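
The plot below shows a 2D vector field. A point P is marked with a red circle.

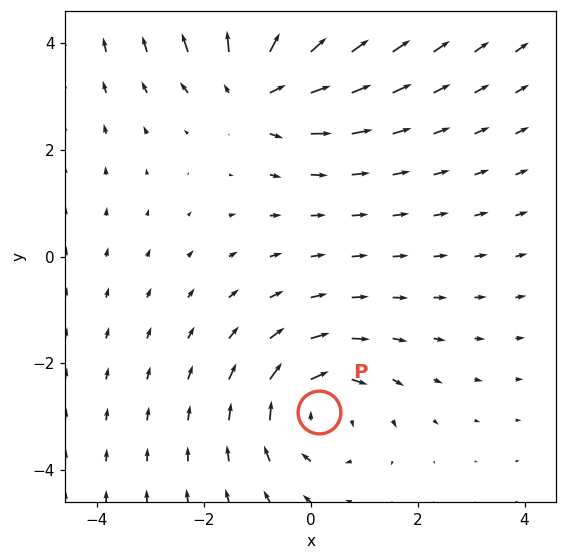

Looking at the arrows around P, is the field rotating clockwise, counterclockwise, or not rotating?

Near P at (0.2, -2.9) the arrows circulate clockwise. The curl (z-component) there is about -3; negative curl means clockwise rotation.

clockwise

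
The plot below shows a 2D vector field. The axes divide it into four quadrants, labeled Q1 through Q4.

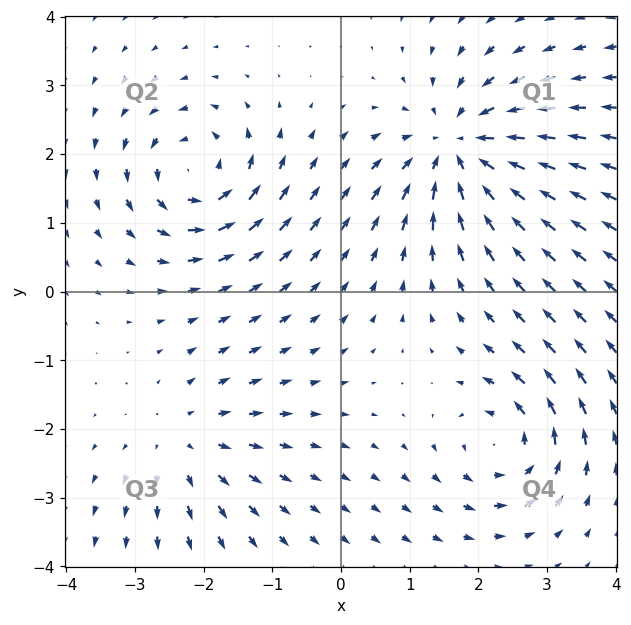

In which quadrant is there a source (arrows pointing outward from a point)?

Q3

The source sits at approximately (-2.3, -2.2), which lies in quadrant Q3. The divergence there is about +3, positive as expected for a source.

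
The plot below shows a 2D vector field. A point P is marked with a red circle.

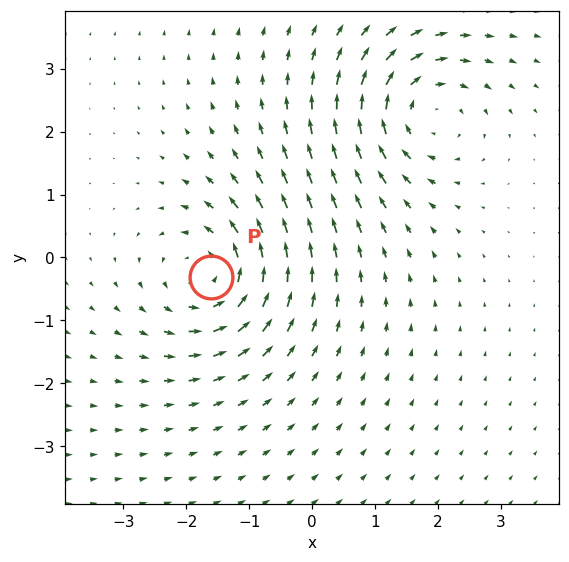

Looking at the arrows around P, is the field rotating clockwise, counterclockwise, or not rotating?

counterclockwise

Near P at (-1.6, -0.3) the arrows circulate counterclockwise. The curl (z-component) there is about +4; positive curl means counterclockwise rotation.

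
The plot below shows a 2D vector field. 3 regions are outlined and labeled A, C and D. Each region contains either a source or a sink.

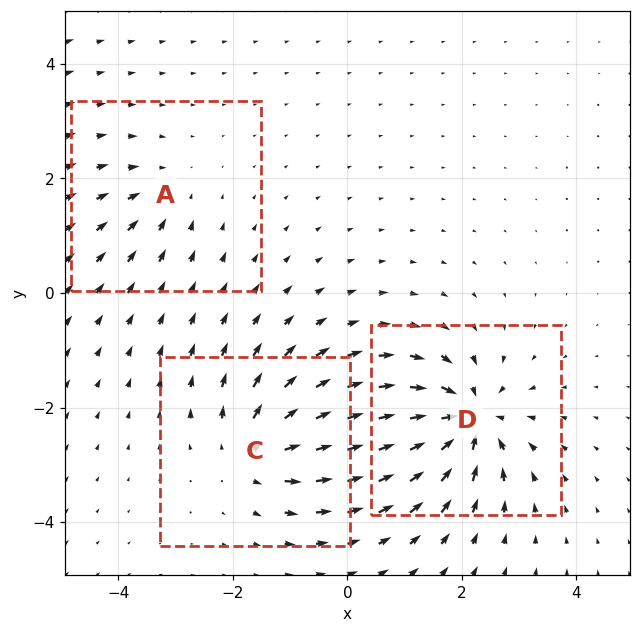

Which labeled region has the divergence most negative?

D

Divergence at each region's feature centre — A: about -3, C: about +4, D: about -6. Region D is most negative.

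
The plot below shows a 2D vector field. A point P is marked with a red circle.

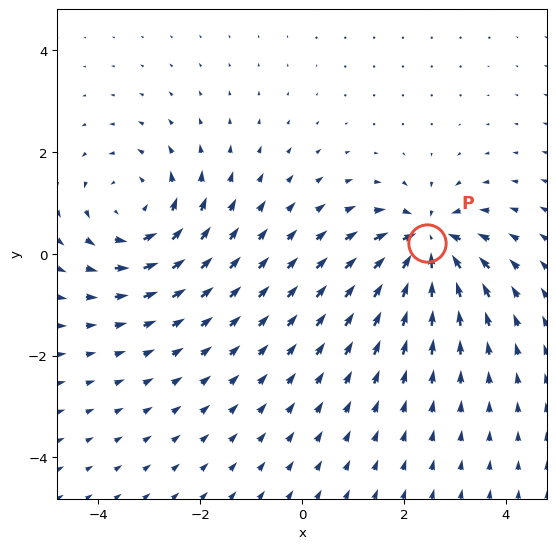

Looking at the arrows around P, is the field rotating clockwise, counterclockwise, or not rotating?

not rotating

Near P at (2.5, 0.2) the arrows show no circulation. The curl there is ≈0.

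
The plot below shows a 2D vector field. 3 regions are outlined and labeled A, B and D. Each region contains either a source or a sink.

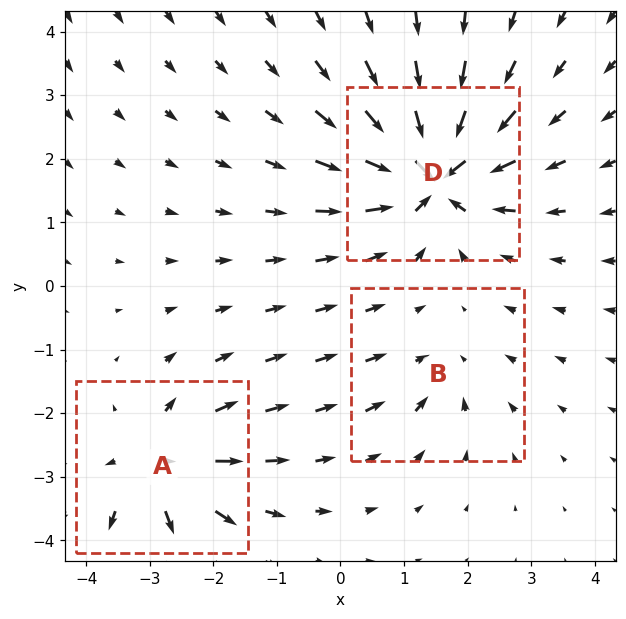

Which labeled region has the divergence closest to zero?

Divergence at each region's feature centre — A: about +4, B: about -2, D: about -7. Region B is closest to zero.

B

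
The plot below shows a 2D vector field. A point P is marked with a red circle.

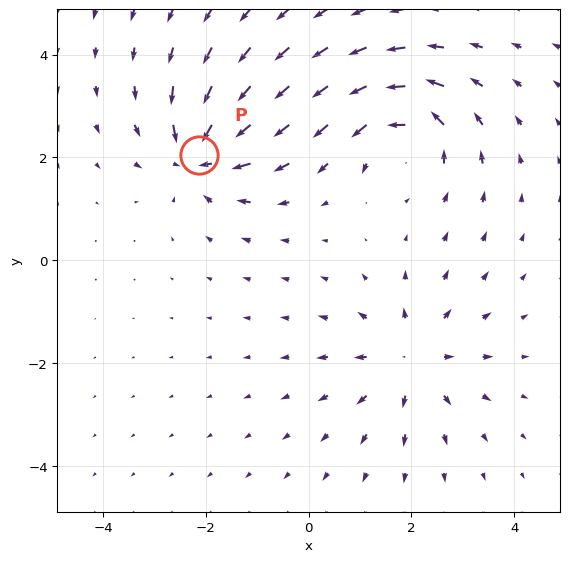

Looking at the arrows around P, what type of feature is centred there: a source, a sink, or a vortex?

sink

At P (-2.1, 2.0) the arrows converge inward. Divergence about -5, curl ≈0 — negative divergence with near-zero curl is a sink.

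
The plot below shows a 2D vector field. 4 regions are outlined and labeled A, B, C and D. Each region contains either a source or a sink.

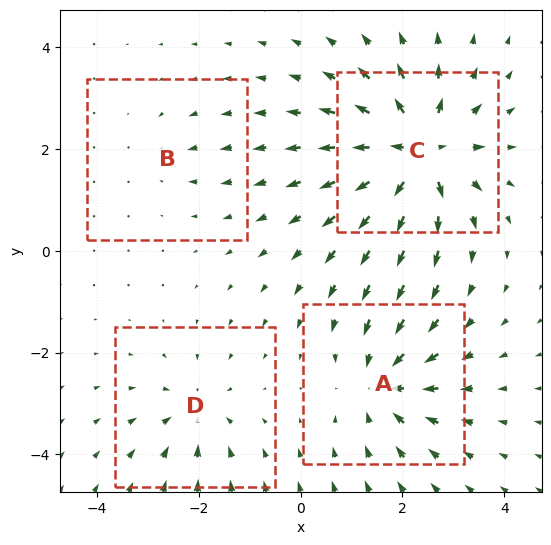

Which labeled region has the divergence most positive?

C

Divergence at each region's feature centre — A: about -5, B: about -2, C: about +8, D: about -4. Region C is most positive.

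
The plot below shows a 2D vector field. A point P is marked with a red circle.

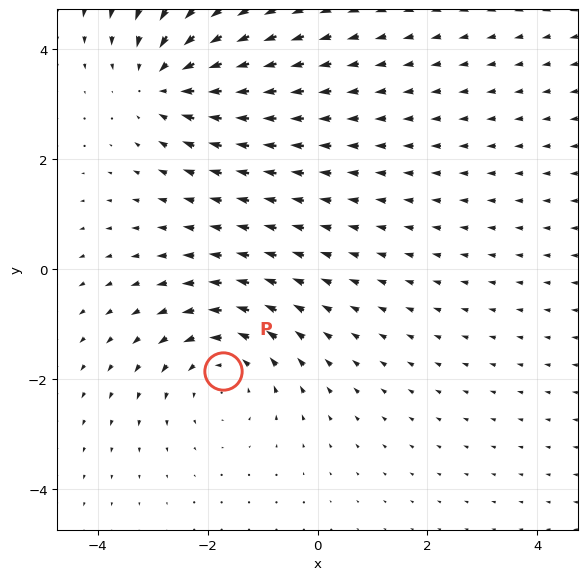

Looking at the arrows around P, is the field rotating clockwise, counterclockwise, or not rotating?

Near P at (-1.7, -1.8) the arrows circulate counterclockwise. The curl (z-component) there is about +3; positive curl means counterclockwise rotation.

counterclockwise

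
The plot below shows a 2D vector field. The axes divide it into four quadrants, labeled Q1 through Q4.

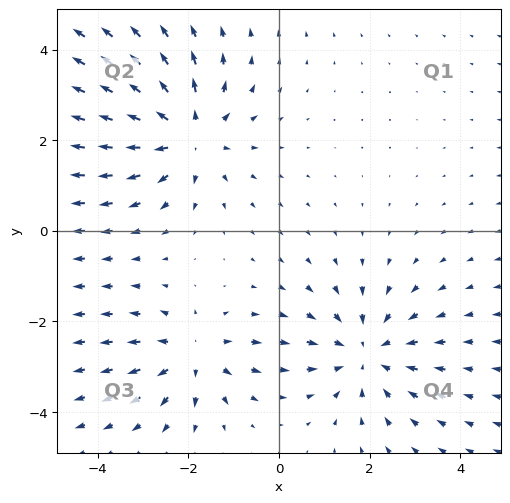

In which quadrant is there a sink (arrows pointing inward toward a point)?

The sink sits at approximately (1.9, -2.7), which lies in quadrant Q4. The divergence there is about -3, negative as expected for a sink.

Q4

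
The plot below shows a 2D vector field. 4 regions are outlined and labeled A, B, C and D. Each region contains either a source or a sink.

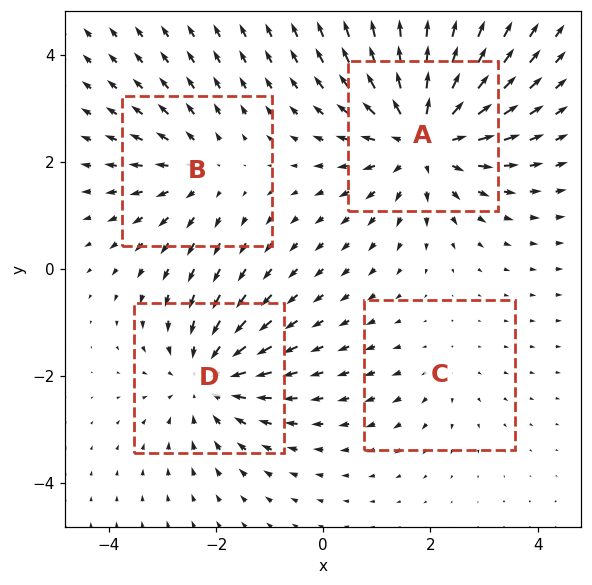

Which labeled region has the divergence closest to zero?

Divergence at each region's feature centre — A: about +6, B: about +3, C: about +2, D: about -4. Region C is closest to zero.

C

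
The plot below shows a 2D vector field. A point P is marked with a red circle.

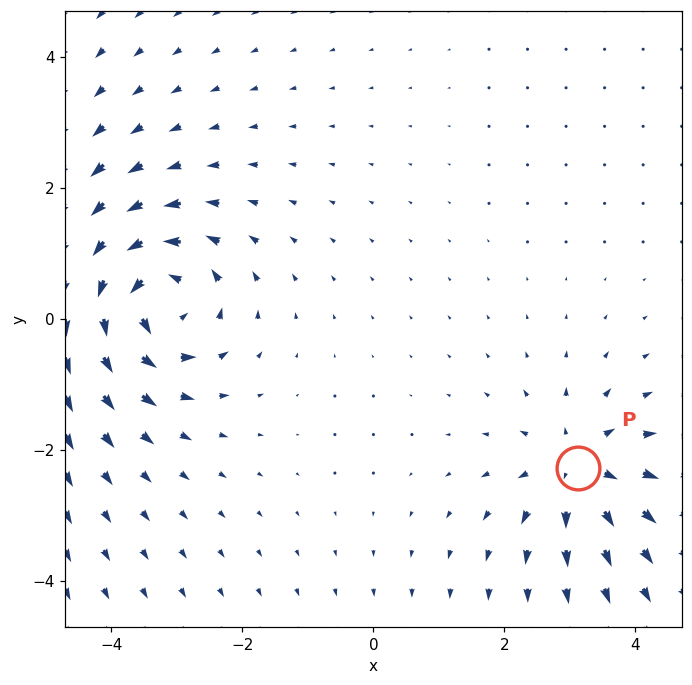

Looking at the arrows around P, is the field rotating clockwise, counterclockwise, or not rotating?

not rotating

Near P at (3.1, -2.3) the arrows show no circulation. The curl there is ≈0.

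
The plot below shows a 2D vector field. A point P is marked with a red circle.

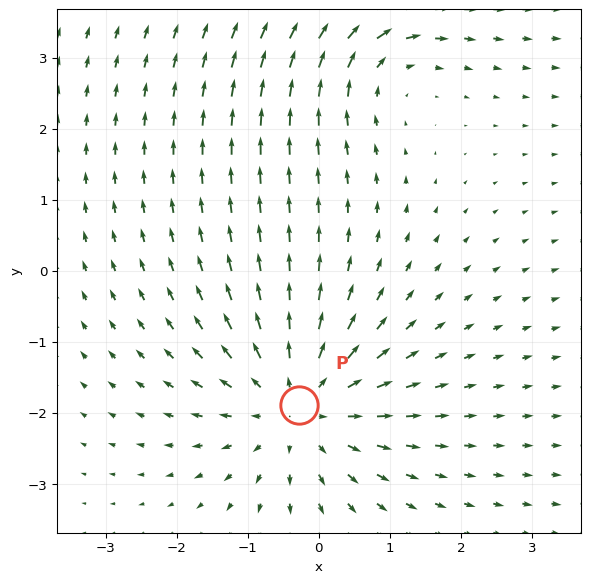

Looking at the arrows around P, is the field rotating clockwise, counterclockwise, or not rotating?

Near P at (-0.3, -1.9) the arrows show no circulation. The curl there is ≈0.

not rotating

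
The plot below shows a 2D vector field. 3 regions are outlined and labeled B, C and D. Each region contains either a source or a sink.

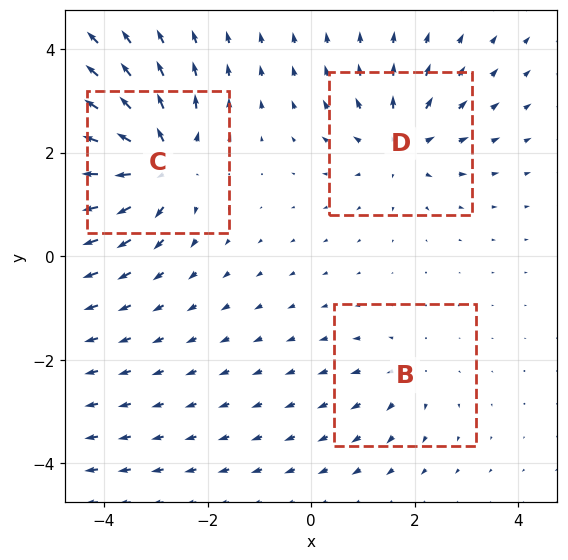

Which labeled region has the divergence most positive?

C

Divergence at each region's feature centre — B: about +2, C: about +5, D: about +4. Region C is most positive.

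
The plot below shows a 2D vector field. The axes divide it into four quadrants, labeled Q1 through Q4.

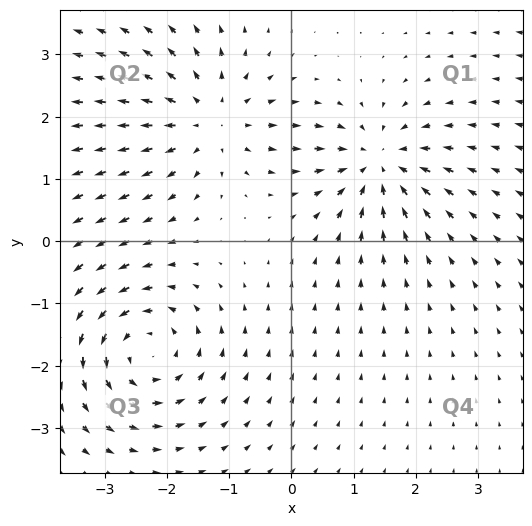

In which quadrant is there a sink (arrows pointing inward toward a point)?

Q1

The sink sits at approximately (1.4, 1.2), which lies in quadrant Q1. The divergence there is about -6, negative as expected for a sink.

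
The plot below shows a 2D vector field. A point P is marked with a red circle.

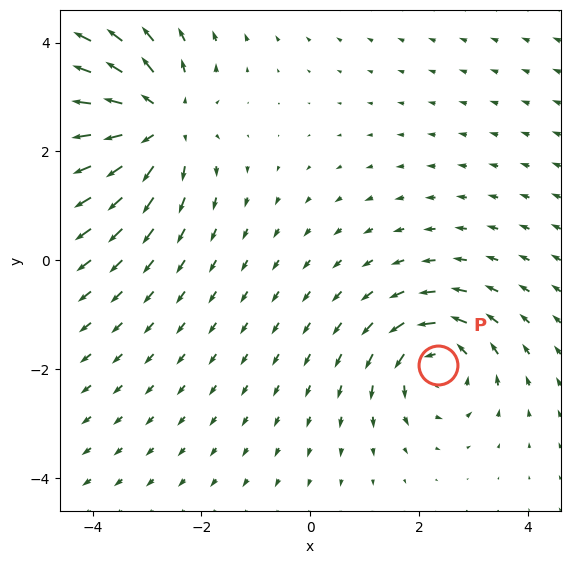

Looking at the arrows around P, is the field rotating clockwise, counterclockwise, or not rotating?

Near P at (2.3, -1.9) the arrows circulate counterclockwise. The curl (z-component) there is about +4; positive curl means counterclockwise rotation.

counterclockwise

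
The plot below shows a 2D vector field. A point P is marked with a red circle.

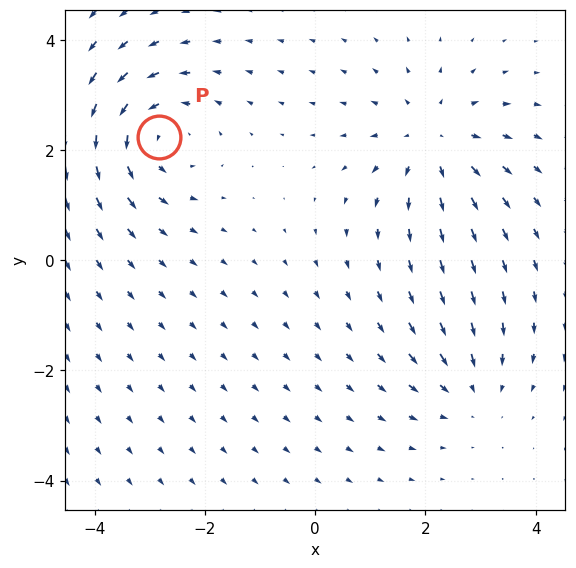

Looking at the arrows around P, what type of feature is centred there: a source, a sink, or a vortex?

At P (-2.8, 2.2) the arrows circulate counterclockwise. Divergence ≈0, curl about +4 — near-zero divergence with nonzero curl is a vortex.

vortex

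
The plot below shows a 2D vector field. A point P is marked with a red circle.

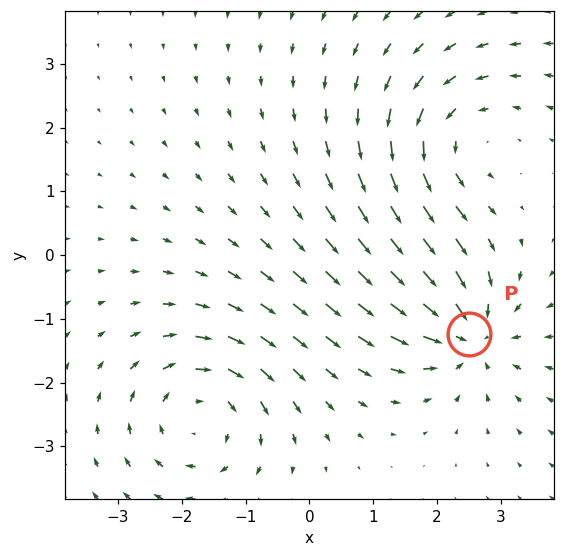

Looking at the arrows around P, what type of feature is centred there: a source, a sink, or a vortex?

sink

At P (2.5, -1.2) the arrows converge inward. Divergence about -6, curl ≈0 — negative divergence with near-zero curl is a sink.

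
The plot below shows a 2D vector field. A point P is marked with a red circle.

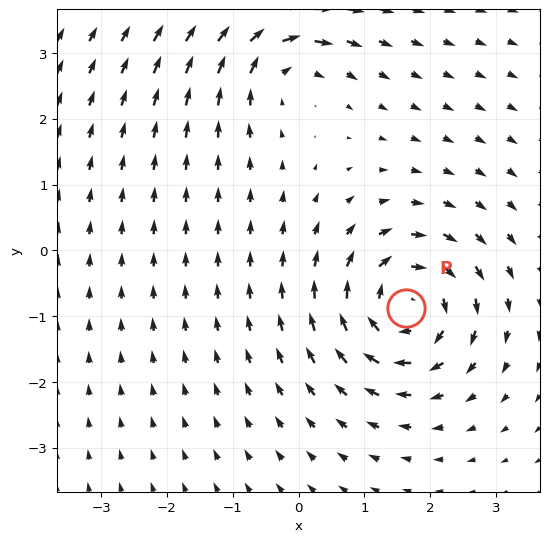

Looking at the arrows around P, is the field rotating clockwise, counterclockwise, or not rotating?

clockwise

Near P at (1.6, -0.9) the arrows circulate clockwise. The curl (z-component) there is about -6; negative curl means clockwise rotation.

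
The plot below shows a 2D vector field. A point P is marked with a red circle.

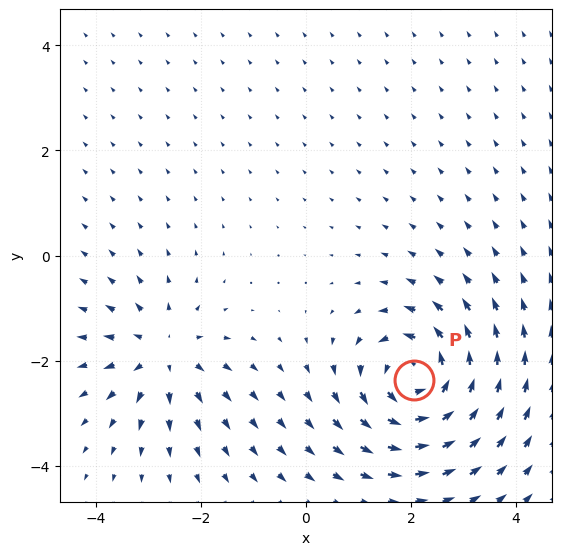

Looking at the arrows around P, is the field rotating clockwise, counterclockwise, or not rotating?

counterclockwise

Near P at (2.1, -2.4) the arrows circulate counterclockwise. The curl (z-component) there is about +6; positive curl means counterclockwise rotation.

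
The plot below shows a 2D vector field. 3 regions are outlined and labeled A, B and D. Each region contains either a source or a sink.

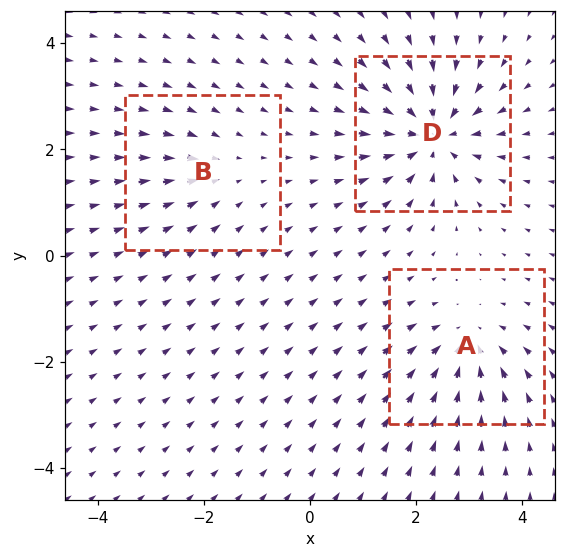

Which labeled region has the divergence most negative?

D

Divergence at each region's feature centre — A: about -4, B: about -2, D: about -7. Region D is most negative.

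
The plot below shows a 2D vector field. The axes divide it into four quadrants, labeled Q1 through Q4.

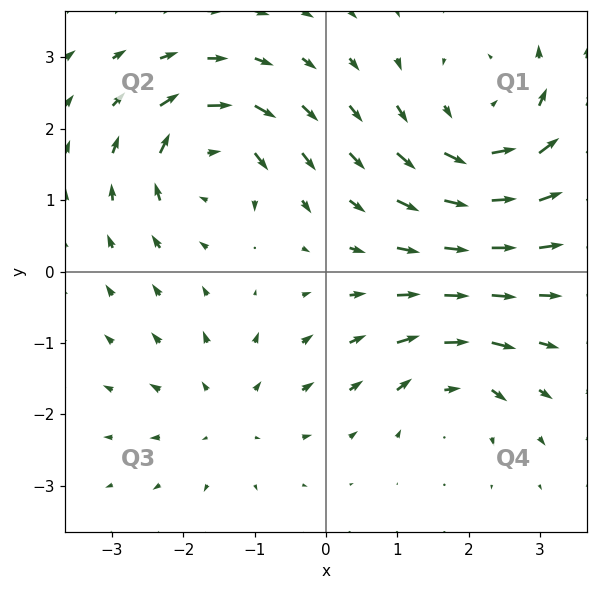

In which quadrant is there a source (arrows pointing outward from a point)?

The source sits at approximately (-1.4, -2.0), which lies in quadrant Q3. The divergence there is about +2, positive as expected for a source.

Q3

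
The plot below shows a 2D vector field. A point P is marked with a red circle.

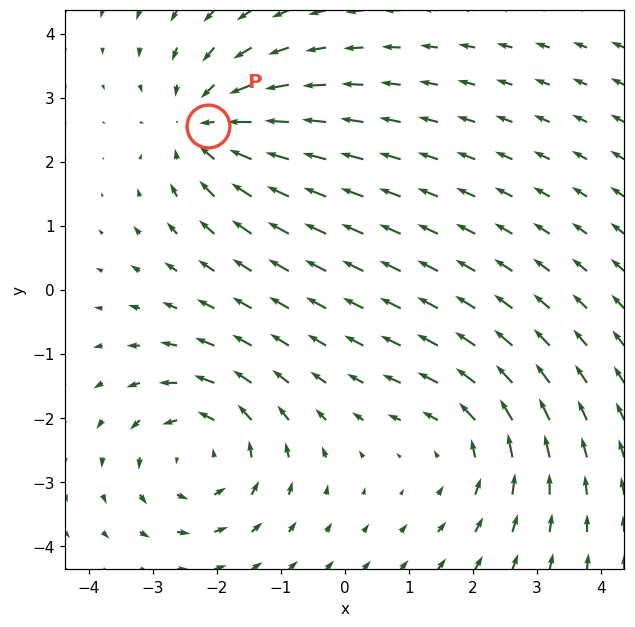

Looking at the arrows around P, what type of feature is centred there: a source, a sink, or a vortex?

At P (-2.1, 2.6) the arrows converge inward. Divergence about -3, curl ≈0 — negative divergence with near-zero curl is a sink.

sink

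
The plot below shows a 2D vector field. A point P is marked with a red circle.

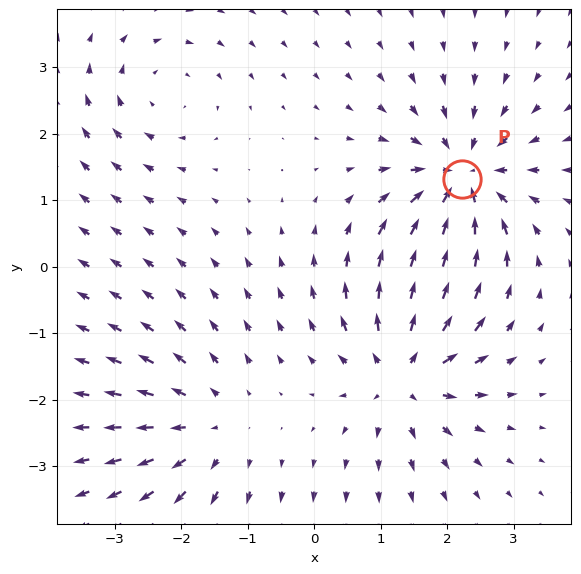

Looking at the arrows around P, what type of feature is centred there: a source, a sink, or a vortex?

sink

At P (2.2, 1.3) the arrows converge inward. Divergence about -5, curl ≈0 — negative divergence with near-zero curl is a sink.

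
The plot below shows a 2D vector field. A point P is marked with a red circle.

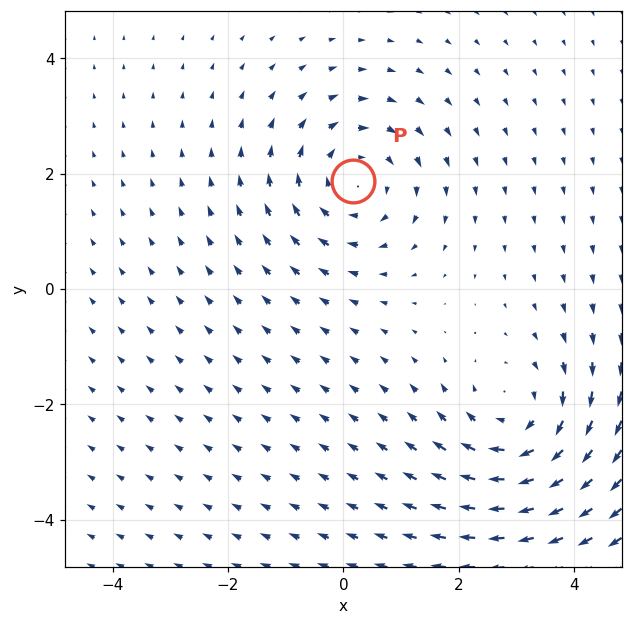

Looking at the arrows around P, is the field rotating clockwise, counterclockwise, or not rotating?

Near P at (0.2, 1.9) the arrows circulate clockwise. The curl (z-component) there is about -3; negative curl means clockwise rotation.

clockwise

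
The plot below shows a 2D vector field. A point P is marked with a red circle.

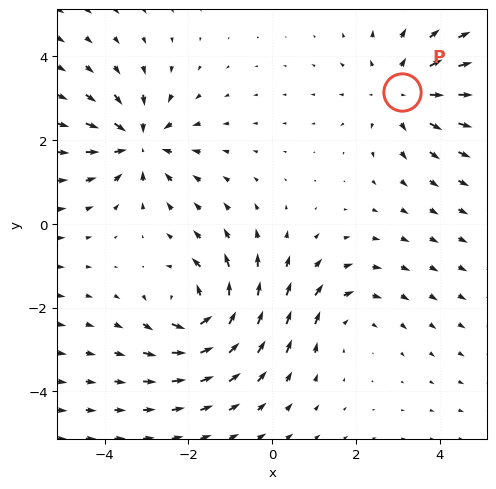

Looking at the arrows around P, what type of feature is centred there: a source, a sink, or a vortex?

At P (3.1, 3.2) the arrows spread outward. Divergence about +3, curl ≈0 — positive divergence with near-zero curl is a source.

source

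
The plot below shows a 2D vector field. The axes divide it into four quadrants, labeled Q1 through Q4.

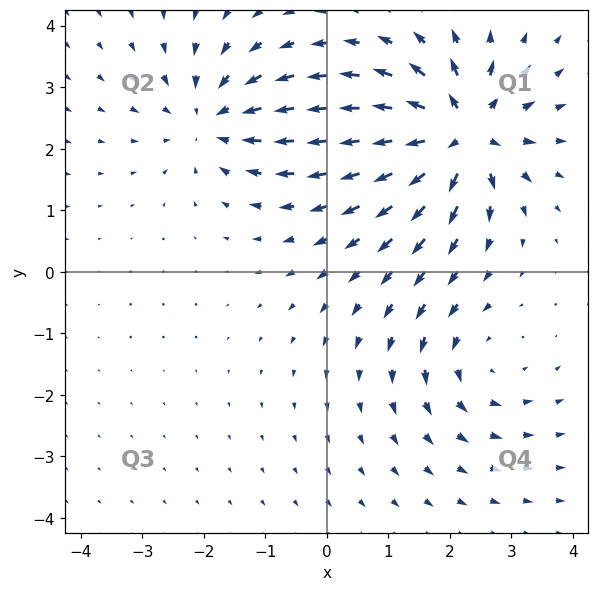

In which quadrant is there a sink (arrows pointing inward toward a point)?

The sink sits at approximately (-1.9, 2.5), which lies in quadrant Q2. The divergence there is about -3, negative as expected for a sink.

Q2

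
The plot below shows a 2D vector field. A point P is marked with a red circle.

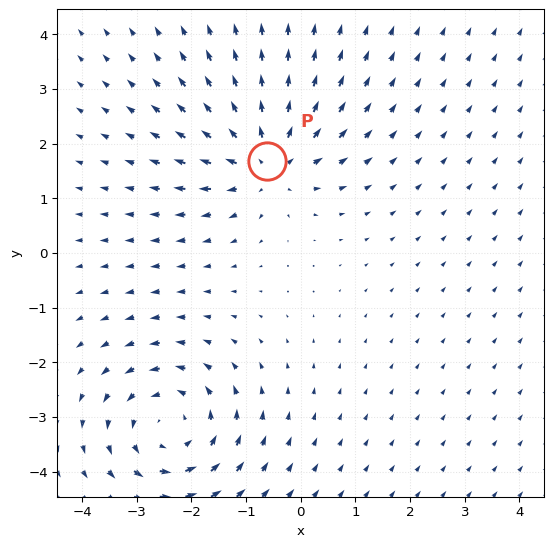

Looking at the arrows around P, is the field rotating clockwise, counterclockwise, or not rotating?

not rotating

Near P at (-0.6, 1.7) the arrows show no circulation. The curl there is ≈0.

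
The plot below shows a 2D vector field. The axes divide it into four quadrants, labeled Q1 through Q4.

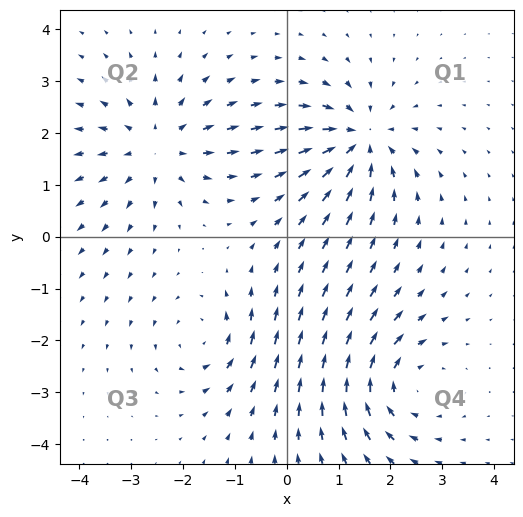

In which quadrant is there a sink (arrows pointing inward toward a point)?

Q1

The sink sits at approximately (1.4, 1.9), which lies in quadrant Q1. The divergence there is about -5, negative as expected for a sink.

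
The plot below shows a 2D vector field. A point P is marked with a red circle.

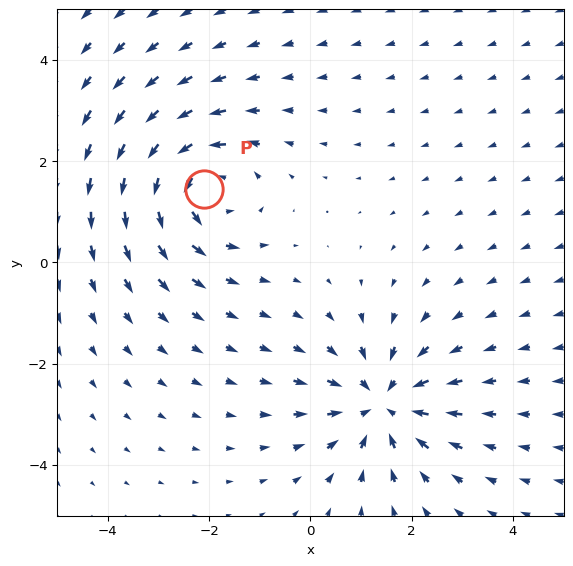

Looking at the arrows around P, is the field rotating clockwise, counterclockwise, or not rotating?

Near P at (-2.1, 1.4) the arrows circulate counterclockwise. The curl (z-component) there is about +4; positive curl means counterclockwise rotation.

counterclockwise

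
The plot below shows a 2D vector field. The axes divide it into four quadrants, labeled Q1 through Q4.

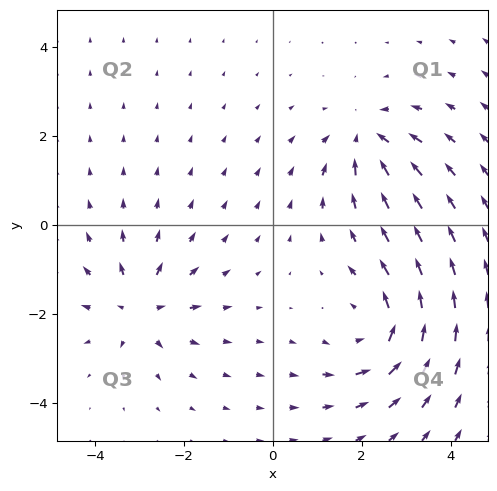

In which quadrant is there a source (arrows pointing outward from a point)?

Q3

The source sits at approximately (-3.0, -1.8), which lies in quadrant Q3. The divergence there is about +5, positive as expected for a source.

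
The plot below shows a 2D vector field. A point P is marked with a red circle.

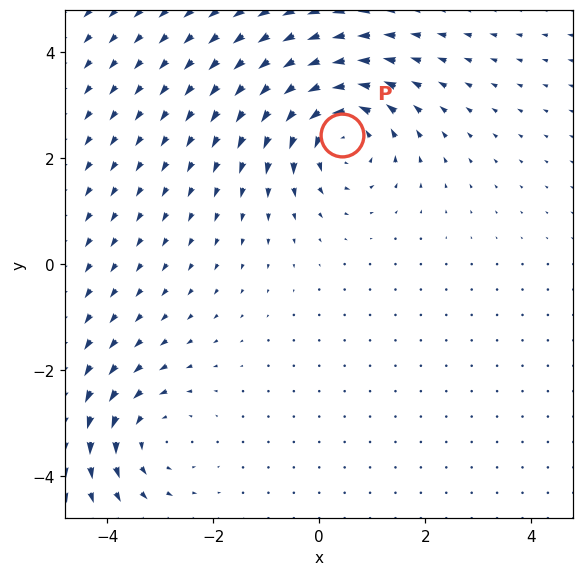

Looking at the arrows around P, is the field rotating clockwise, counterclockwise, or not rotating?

Near P at (0.4, 2.4) the arrows circulate counterclockwise. The curl (z-component) there is about +5; positive curl means counterclockwise rotation.

counterclockwise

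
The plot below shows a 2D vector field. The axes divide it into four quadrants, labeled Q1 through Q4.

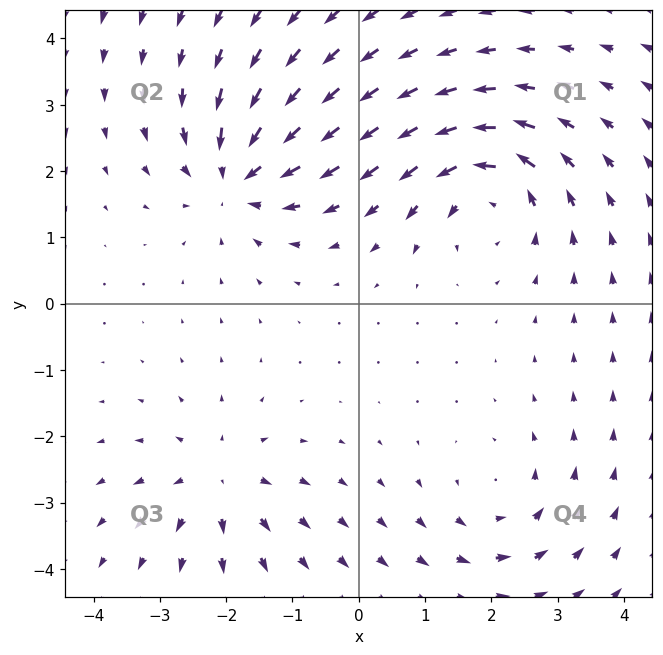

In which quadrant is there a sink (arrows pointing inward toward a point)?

Q2

The sink sits at approximately (-1.8, 1.9), which lies in quadrant Q2. The divergence there is about -6, negative as expected for a sink.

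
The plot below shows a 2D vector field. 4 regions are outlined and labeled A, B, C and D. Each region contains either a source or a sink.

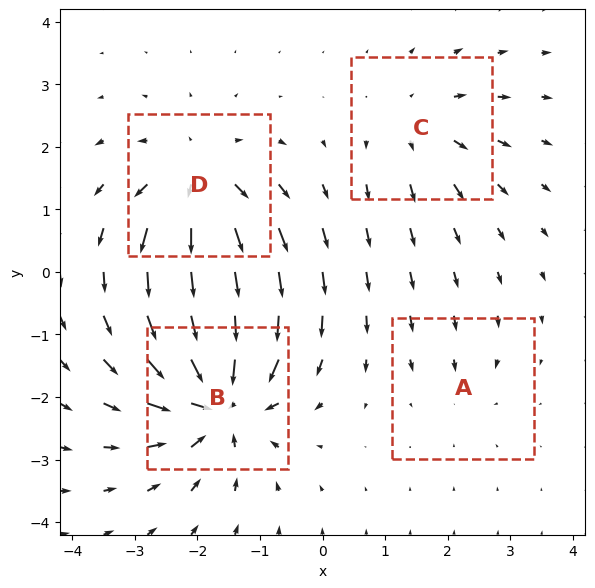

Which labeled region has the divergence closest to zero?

A

Divergence at each region's feature centre — A: about -2, B: about -9, C: about +4, D: about +6. Region A is closest to zero.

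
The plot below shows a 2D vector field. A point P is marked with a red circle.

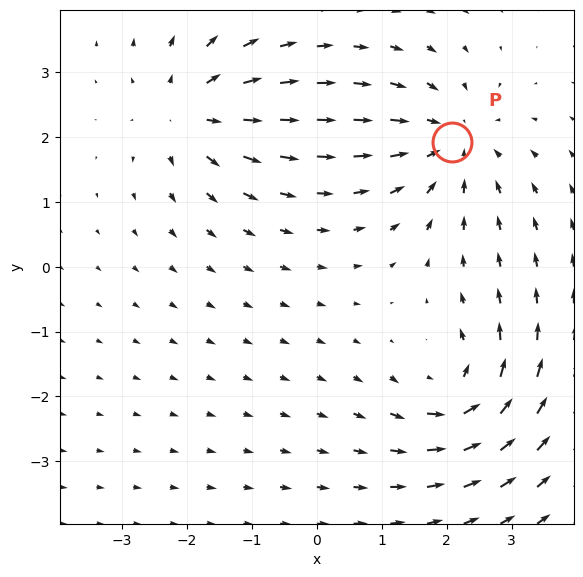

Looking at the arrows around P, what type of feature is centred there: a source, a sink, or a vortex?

sink

At P (2.1, 1.9) the arrows converge inward. Divergence about -5, curl ≈0 — negative divergence with near-zero curl is a sink.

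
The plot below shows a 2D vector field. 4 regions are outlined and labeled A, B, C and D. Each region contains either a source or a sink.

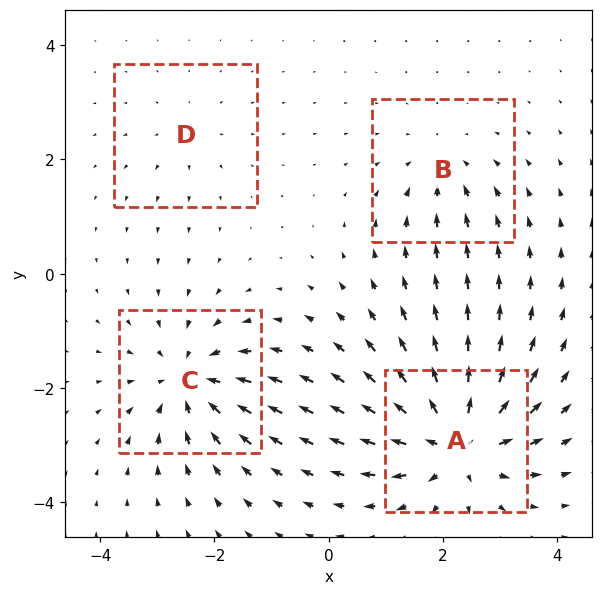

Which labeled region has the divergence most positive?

A

Divergence at each region's feature centre — A: about +8, B: about -4, C: about -6, D: about +2. Region A is most positive.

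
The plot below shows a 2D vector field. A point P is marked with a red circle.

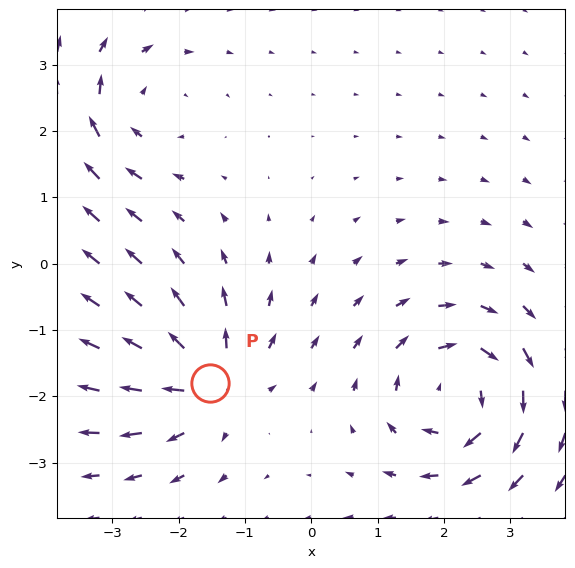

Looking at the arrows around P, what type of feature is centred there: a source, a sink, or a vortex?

source

At P (-1.5, -1.8) the arrows spread outward. Divergence about +6, curl ≈0 — positive divergence with near-zero curl is a source.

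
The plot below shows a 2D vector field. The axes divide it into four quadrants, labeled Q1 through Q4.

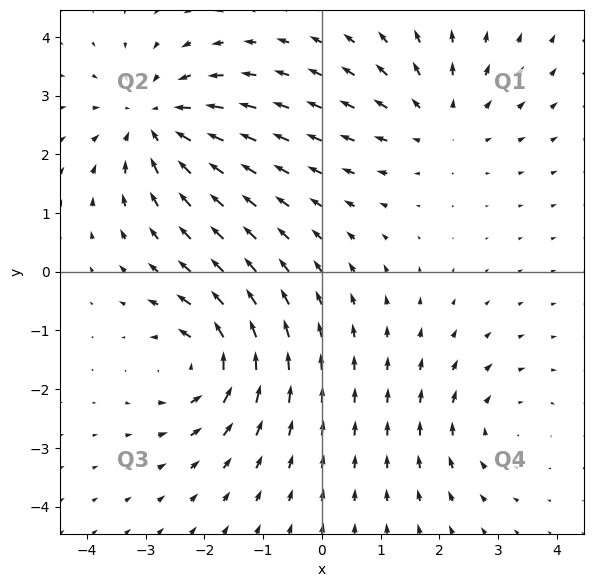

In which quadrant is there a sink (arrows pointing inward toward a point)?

The sink sits at approximately (-2.8, 2.6), which lies in quadrant Q2. The divergence there is about -4, negative as expected for a sink.

Q2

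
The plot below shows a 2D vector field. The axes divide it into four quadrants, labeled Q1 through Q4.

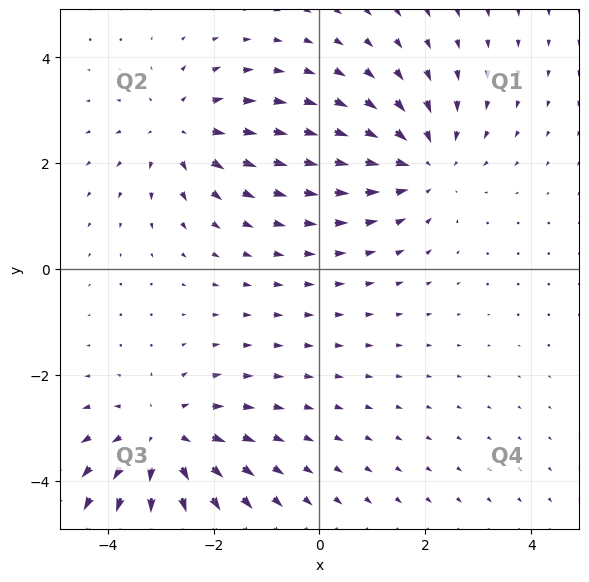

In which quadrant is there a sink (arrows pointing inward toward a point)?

The sink sits at approximately (2.0, 2.0), which lies in quadrant Q1. The divergence there is about -4, negative as expected for a sink.

Q1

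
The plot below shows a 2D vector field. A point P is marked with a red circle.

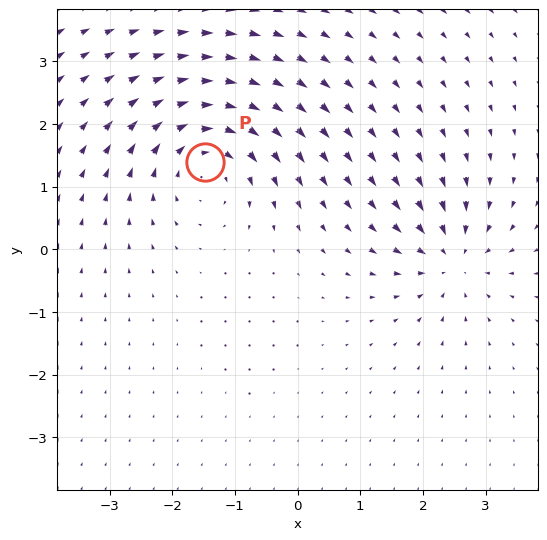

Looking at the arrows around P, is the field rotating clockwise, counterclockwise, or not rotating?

clockwise

Near P at (-1.5, 1.4) the arrows circulate clockwise. The curl (z-component) there is about -5; negative curl means clockwise rotation.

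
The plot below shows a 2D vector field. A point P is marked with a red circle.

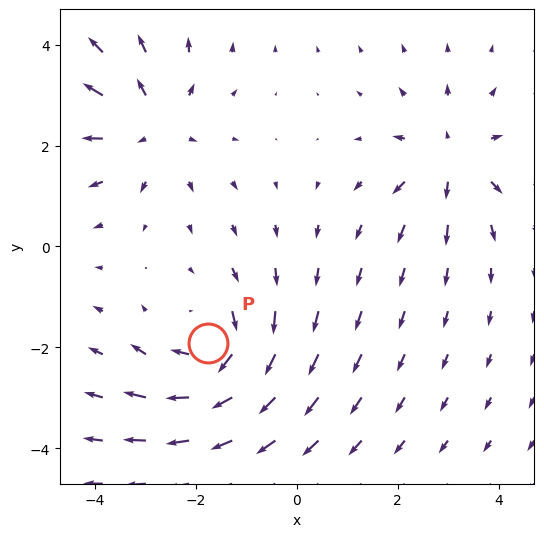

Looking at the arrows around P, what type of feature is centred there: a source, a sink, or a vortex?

vortex

At P (-1.8, -1.9) the arrows circulate clockwise. Divergence ≈0, curl about -4 — near-zero divergence with nonzero curl is a vortex.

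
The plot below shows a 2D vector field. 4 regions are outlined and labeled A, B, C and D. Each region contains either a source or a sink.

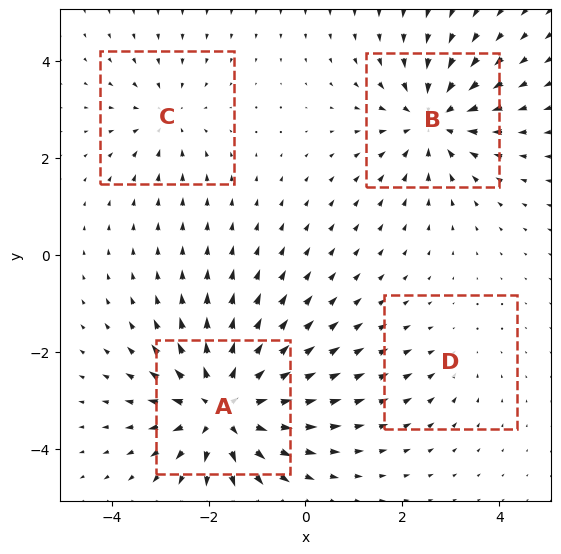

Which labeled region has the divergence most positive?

Divergence at each region's feature centre — A: about +7, B: about -5, C: about -3, D: about -2. Region A is most positive.

A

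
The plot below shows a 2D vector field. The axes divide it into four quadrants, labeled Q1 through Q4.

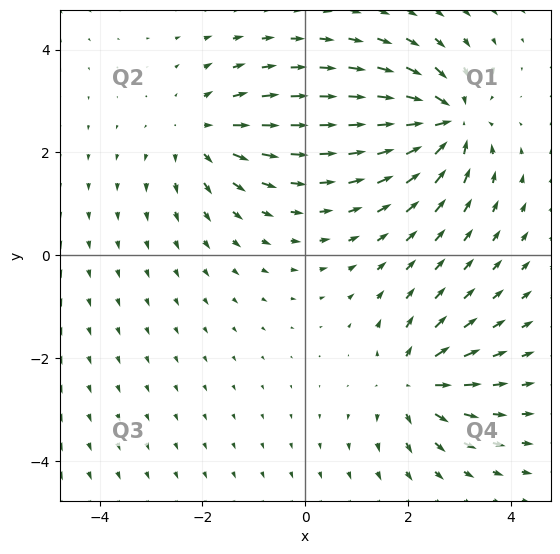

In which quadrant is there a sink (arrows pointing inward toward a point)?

The sink sits at approximately (2.8, 2.6), which lies in quadrant Q1. The divergence there is about -6, negative as expected for a sink.

Q1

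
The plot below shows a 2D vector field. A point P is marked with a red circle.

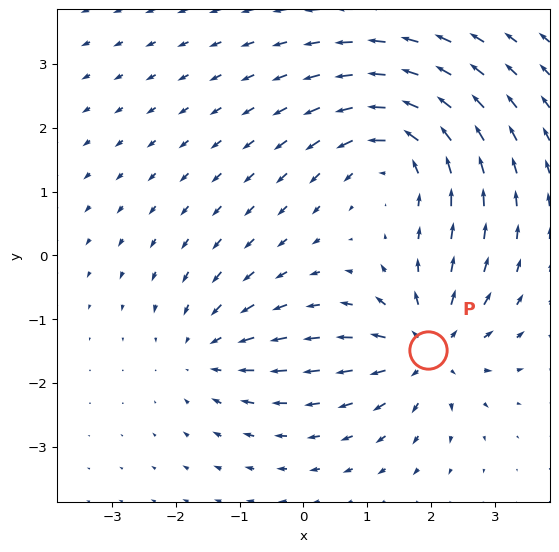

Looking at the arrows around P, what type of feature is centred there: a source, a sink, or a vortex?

At P (2.0, -1.5) the arrows spread outward. Divergence about +6, curl ≈0 — positive divergence with near-zero curl is a source.

source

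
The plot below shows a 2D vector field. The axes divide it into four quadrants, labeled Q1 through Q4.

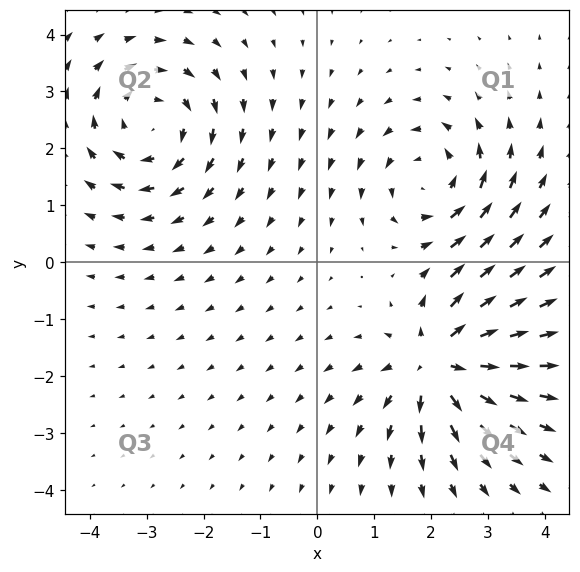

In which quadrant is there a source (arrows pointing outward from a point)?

Q4

The source sits at approximately (2.1, -1.8), which lies in quadrant Q4. The divergence there is about +5, positive as expected for a source.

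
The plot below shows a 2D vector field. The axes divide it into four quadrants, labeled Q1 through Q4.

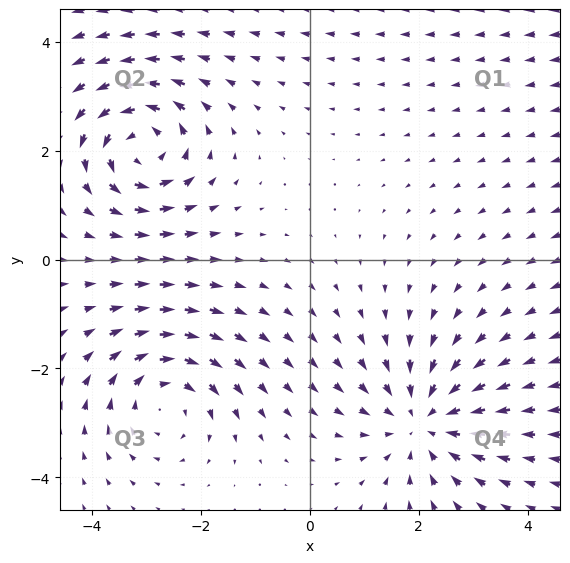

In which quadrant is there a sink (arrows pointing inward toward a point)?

Q4

The sink sits at approximately (2.1, -3.0), which lies in quadrant Q4. The divergence there is about -3, negative as expected for a sink.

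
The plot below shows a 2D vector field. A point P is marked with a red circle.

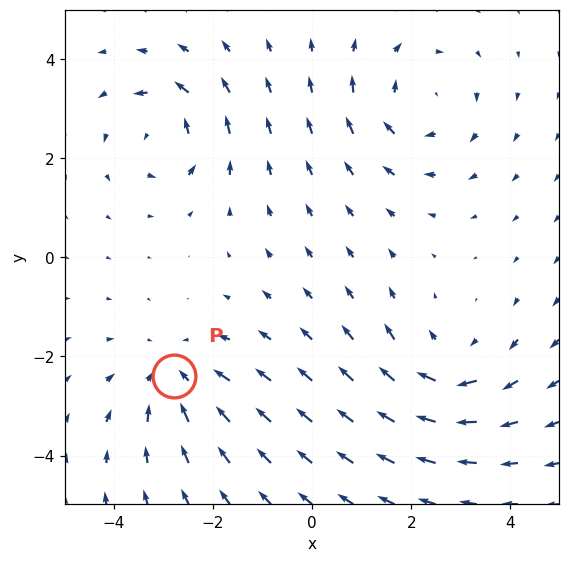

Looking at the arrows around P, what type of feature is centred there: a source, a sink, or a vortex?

At P (-2.8, -2.4) the arrows converge inward. Divergence about -4, curl ≈0 — negative divergence with near-zero curl is a sink.

sink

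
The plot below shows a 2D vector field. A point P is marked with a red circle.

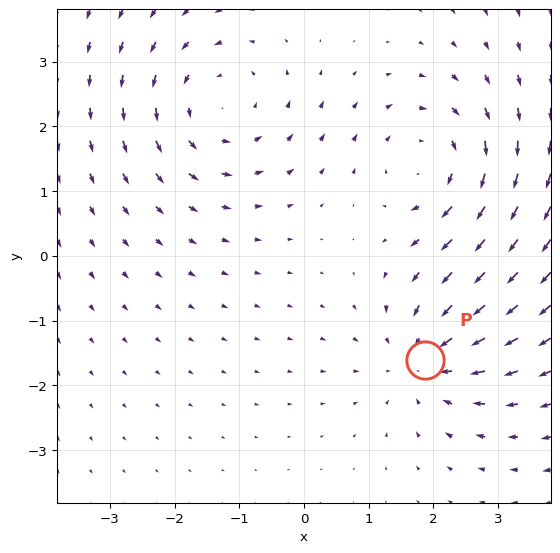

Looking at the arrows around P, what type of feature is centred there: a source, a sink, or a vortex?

sink

At P (1.9, -1.6) the arrows converge inward. Divergence about -3, curl ≈0 — negative divergence with near-zero curl is a sink.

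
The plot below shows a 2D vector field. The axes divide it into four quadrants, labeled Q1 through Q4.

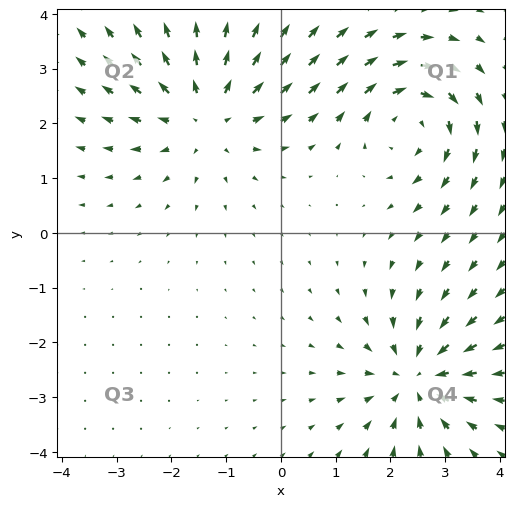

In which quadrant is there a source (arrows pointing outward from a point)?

The source sits at approximately (-1.4, 2.2), which lies in quadrant Q2. The divergence there is about +4, positive as expected for a source.

Q2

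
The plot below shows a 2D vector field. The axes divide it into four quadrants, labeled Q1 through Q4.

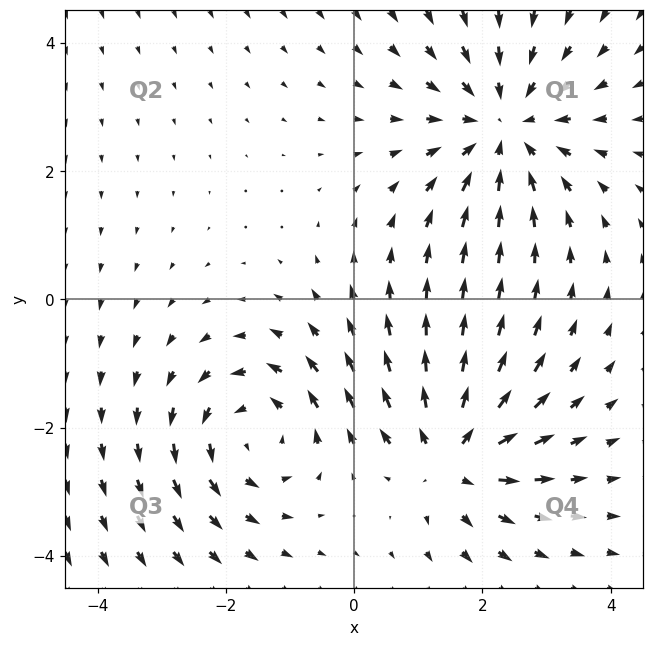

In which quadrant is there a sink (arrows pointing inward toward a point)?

The sink sits at approximately (2.3, 2.7), which lies in quadrant Q1. The divergence there is about -3, negative as expected for a sink.

Q1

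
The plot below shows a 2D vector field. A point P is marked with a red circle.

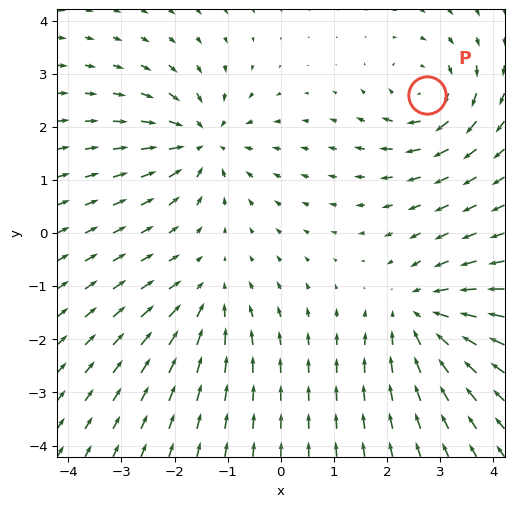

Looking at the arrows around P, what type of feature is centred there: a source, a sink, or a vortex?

At P (2.8, 2.6) the arrows circulate clockwise. Divergence ≈0, curl about -5 — near-zero divergence with nonzero curl is a vortex.

vortex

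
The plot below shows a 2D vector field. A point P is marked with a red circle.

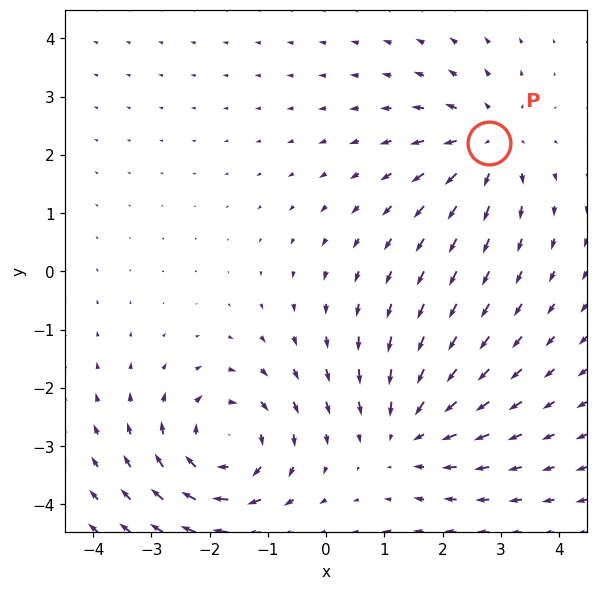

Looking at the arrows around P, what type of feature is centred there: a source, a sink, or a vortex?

At P (2.8, 2.2) the arrows spread outward. Divergence about +3, curl ≈0 — positive divergence with near-zero curl is a source.

source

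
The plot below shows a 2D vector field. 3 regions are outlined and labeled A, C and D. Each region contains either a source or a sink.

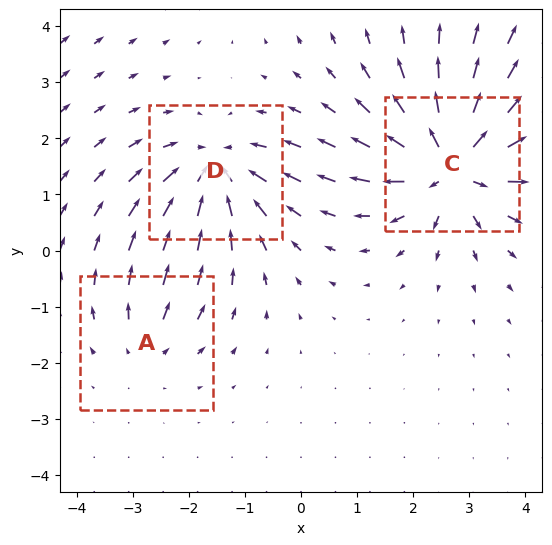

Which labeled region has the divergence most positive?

Divergence at each region's feature centre — A: about +2, C: about +6, D: about -4. Region C is most positive.

C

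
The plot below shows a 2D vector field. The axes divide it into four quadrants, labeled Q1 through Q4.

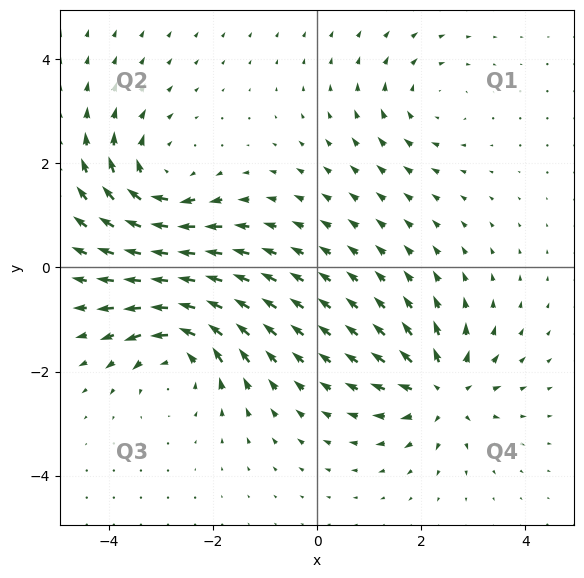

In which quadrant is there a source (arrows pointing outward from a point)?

Q4

The source sits at approximately (2.4, -2.4), which lies in quadrant Q4. The divergence there is about +5, positive as expected for a source.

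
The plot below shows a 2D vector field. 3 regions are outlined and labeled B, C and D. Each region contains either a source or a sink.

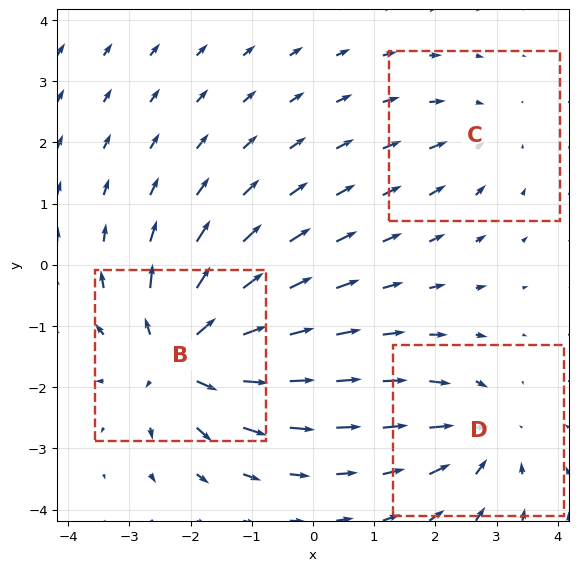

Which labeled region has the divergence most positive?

Divergence at each region's feature centre — B: about +6, C: about -2, D: about -3. Region B is most positive.

B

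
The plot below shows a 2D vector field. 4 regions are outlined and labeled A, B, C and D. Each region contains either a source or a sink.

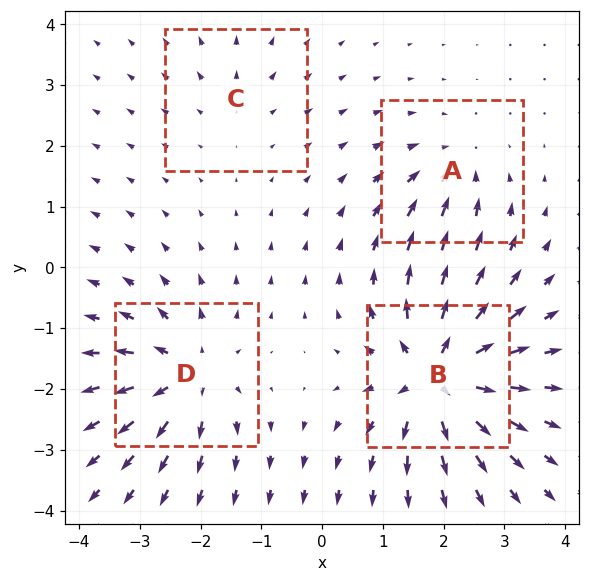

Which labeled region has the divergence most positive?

Divergence at each region's feature centre — A: about -4, B: about +9, C: about +2, D: about +6. Region B is most positive.

B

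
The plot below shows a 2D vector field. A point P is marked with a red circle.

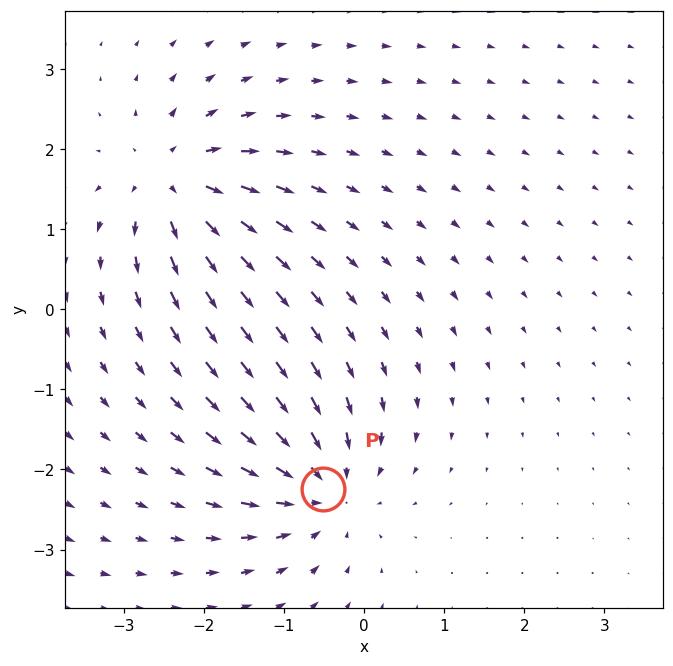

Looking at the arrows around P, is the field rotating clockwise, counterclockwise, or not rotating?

Near P at (-0.5, -2.2) the arrows show no circulation. The curl there is ≈0.

not rotating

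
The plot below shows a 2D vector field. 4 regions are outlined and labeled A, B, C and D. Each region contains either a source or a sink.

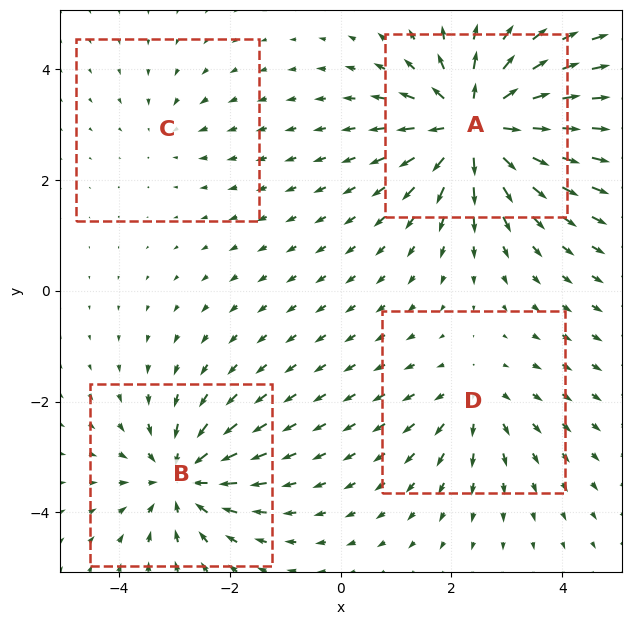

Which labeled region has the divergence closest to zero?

Divergence at each region's feature centre — A: about +8, B: about -6, C: about -2, D: about +3. Region C is closest to zero.

C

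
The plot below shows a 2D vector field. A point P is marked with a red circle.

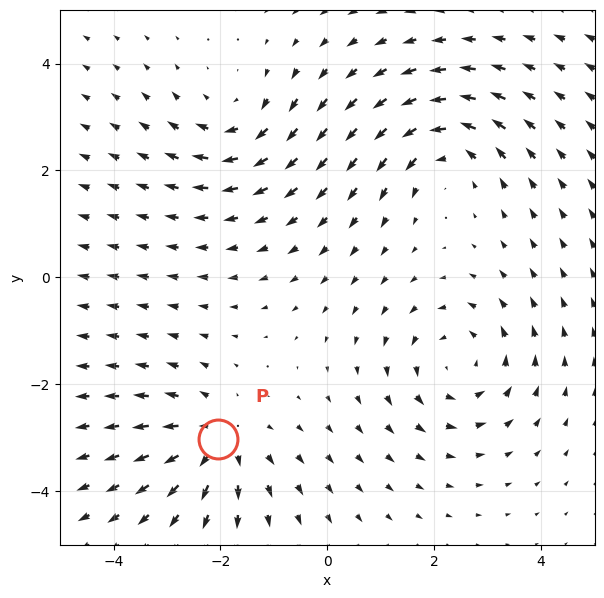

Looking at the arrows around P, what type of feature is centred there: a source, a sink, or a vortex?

source

At P (-2.0, -3.0) the arrows spread outward. Divergence about +4, curl ≈0 — positive divergence with near-zero curl is a source.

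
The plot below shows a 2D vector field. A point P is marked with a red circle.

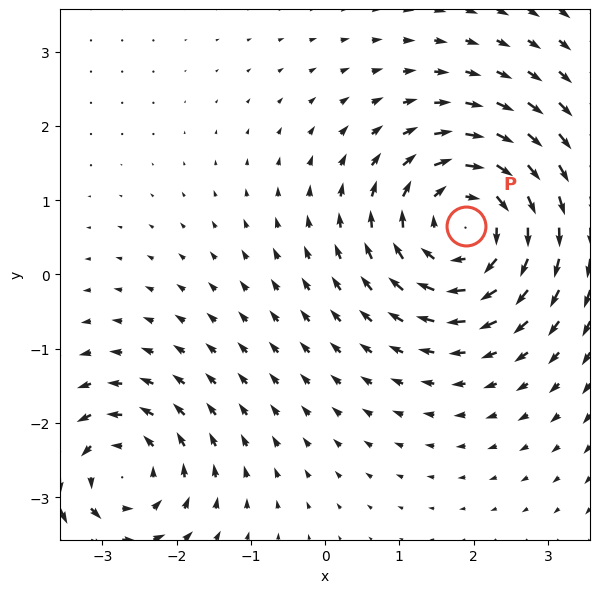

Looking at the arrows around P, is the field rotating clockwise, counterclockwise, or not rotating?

Near P at (1.9, 0.7) the arrows circulate clockwise. The curl (z-component) there is about -4; negative curl means clockwise rotation.

clockwise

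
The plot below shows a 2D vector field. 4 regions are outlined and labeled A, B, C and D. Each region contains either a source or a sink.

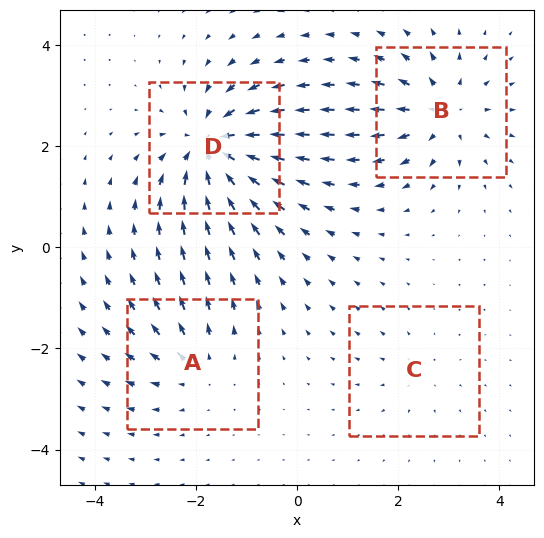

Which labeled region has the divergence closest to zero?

C

Divergence at each region's feature centre — A: about +4, B: about +6, C: about +2, D: about -8. Region C is closest to zero.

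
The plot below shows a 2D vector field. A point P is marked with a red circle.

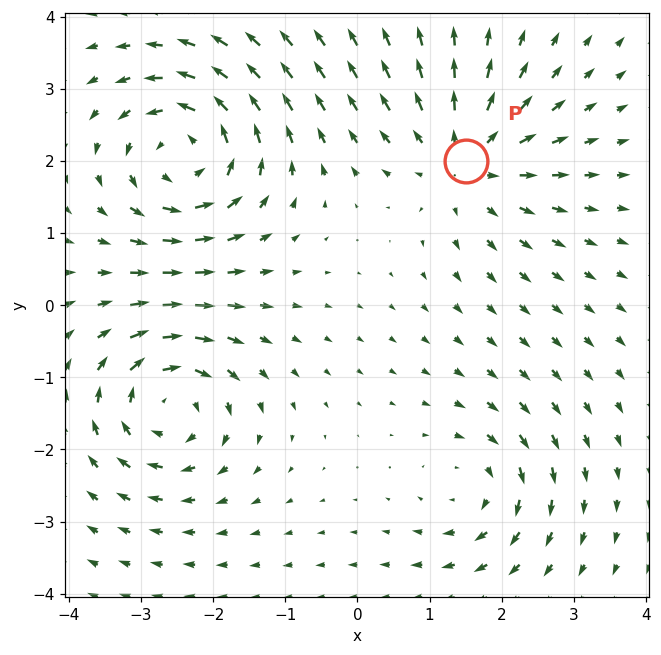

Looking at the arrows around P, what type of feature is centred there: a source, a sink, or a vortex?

At P (1.5, 2.0) the arrows spread outward. Divergence about +4, curl ≈0 — positive divergence with near-zero curl is a source.

source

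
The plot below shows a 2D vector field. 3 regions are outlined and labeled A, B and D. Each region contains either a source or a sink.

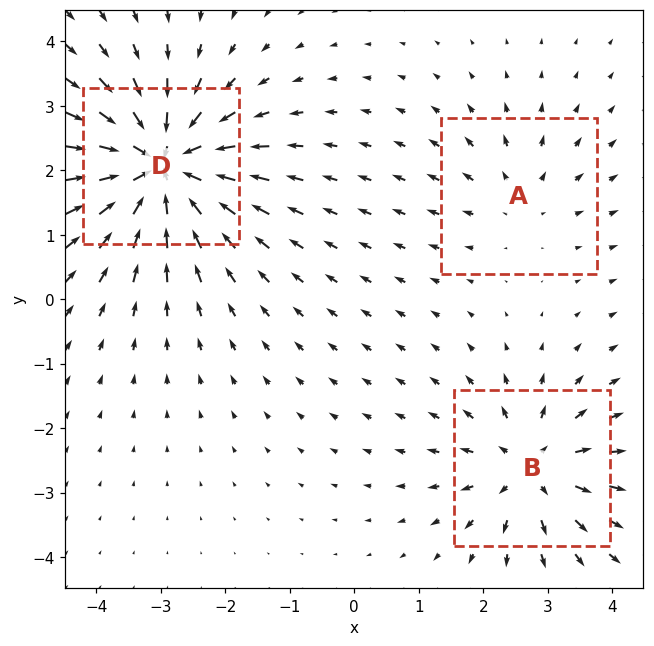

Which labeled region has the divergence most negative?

Divergence at each region's feature centre — A: about +2, B: about +4, D: about -6. Region D is most negative.

D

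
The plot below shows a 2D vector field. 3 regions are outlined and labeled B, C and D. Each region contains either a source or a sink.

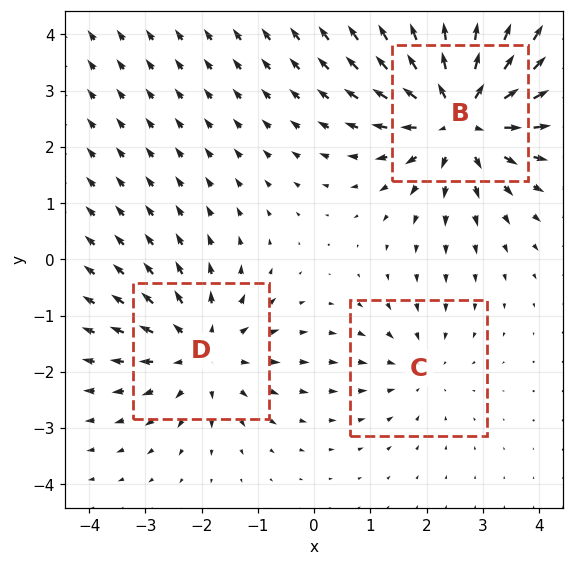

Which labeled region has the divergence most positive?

Divergence at each region's feature centre — B: about +5, C: about -2, D: about +3. Region B is most positive.

B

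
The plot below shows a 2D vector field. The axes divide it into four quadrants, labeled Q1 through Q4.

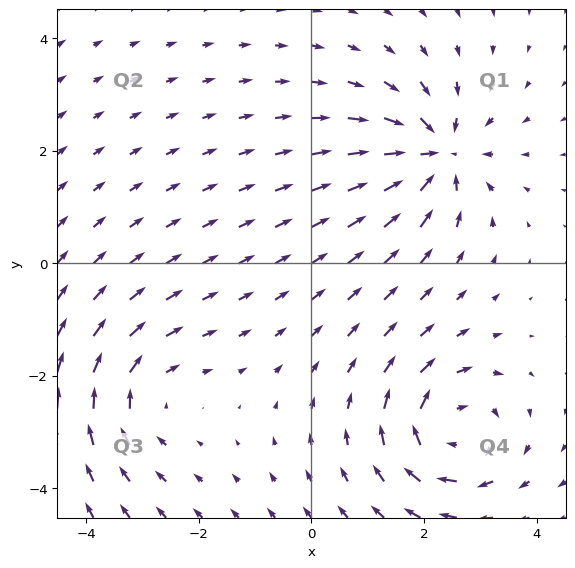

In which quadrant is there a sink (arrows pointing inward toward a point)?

The sink sits at approximately (2.2, 1.9), which lies in quadrant Q1. The divergence there is about -6, negative as expected for a sink.

Q1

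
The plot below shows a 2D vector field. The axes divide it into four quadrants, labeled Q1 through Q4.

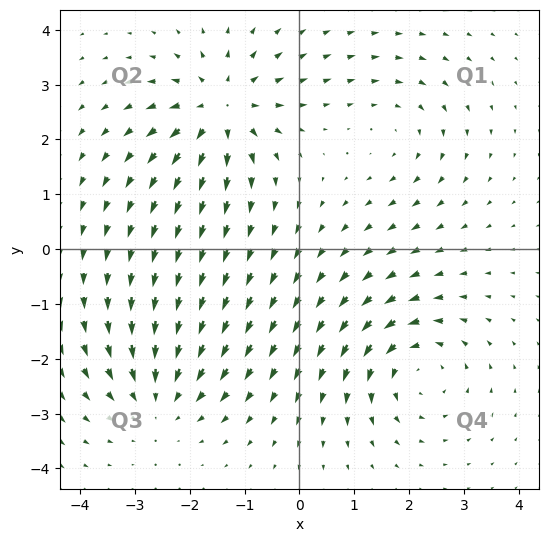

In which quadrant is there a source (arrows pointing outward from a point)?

The source sits at approximately (-1.4, 2.6), which lies in quadrant Q2. The divergence there is about +6, positive as expected for a source.

Q2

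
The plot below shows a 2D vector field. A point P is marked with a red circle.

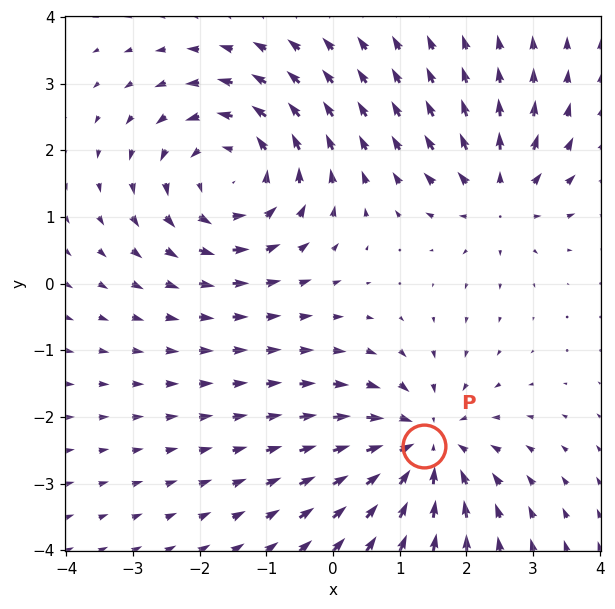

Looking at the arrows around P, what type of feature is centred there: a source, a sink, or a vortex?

At P (1.4, -2.4) the arrows converge inward. Divergence about -4, curl ≈0 — negative divergence with near-zero curl is a sink.

sink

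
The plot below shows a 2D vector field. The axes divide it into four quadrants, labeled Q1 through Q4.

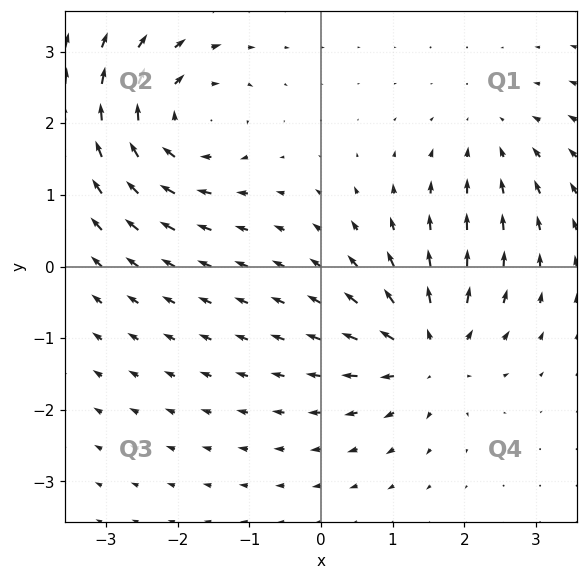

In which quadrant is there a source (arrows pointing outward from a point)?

The source sits at approximately (1.5, -1.2), which lies in quadrant Q4. The divergence there is about +5, positive as expected for a source.

Q4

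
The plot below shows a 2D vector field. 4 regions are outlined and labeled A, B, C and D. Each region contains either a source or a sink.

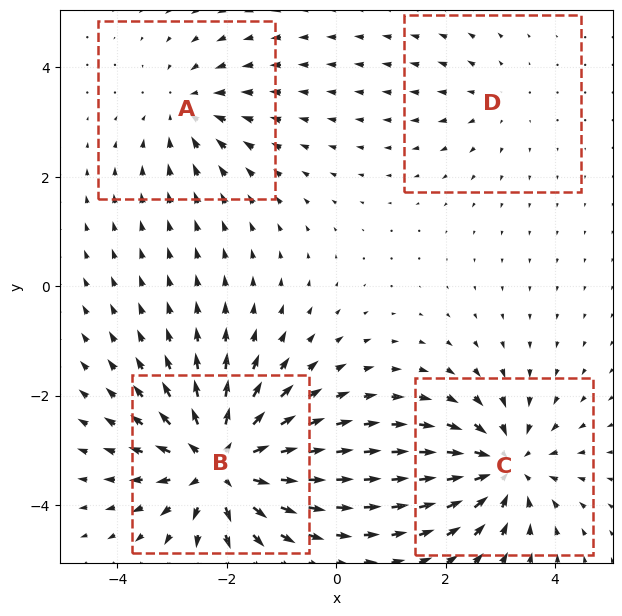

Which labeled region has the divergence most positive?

Divergence at each region's feature centre — A: about -3, B: about +7, C: about -5, D: about +2. Region B is most positive.

B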